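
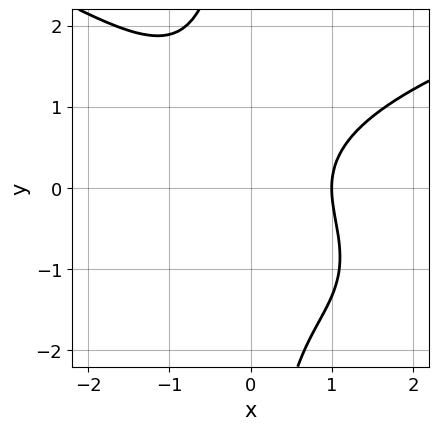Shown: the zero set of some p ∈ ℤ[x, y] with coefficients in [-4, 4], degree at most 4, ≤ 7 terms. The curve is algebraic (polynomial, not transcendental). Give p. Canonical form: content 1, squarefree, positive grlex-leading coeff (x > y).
First, the degree is 4 — the shape is more complex than any degree-3 curve.
Then, against the integer gridlines: it misses every integer gridline on the y-axis; it meets the x-axis at x = 1 (among the integer gridlines).
Finally, together with the visible shape, these determine p as stated.

x^2*y^2 + 3*x*y^3 - 3*x^3 + 3*y^2 + 3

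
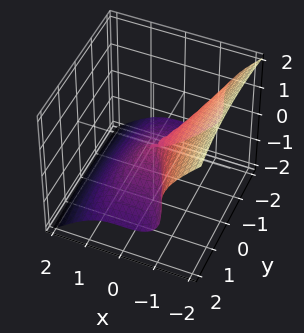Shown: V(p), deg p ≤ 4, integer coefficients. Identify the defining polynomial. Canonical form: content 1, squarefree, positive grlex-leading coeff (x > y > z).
First, deg p = 3.
Then, from the axis intercepts and sections: it crosses the z-axis at the gridline z = 0; one x-axis crossing is at x = 0; it crosses the y-axis at the gridline y = 0.
Finally, matching integer coefficients to the picture gives p.

3*x^3 + 3*z^3 + y^2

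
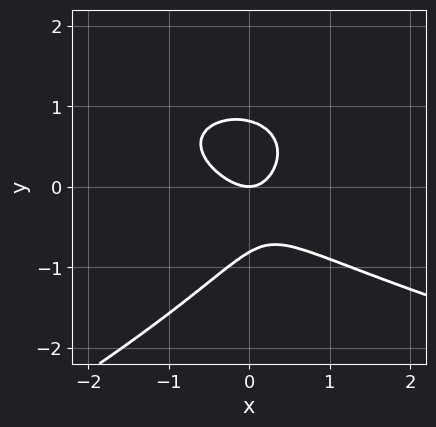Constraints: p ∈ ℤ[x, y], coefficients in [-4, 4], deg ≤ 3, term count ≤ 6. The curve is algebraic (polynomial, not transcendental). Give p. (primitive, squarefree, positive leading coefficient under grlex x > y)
x*y^2 - 3*y^3 - 3*x^2 - 2*x*y + 2*y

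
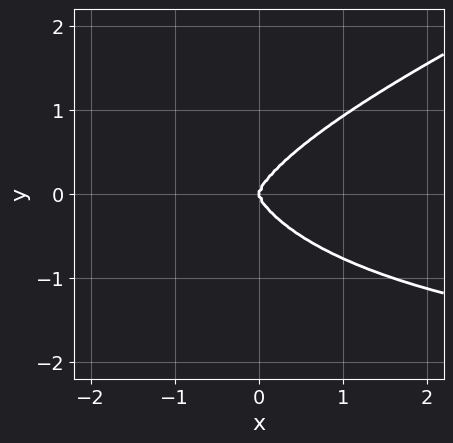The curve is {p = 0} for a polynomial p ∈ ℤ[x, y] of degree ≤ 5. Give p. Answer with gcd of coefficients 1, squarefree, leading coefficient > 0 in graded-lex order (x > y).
x^3*y - 2*x^2*y^2 - 3*y^4 + 3*x^3

First, the degree is 4 — the shape is more complex than any degree-3 curve.
Then, reading off the gridlines: it meets the x-axis at x = 0 (among the integer gridlines); it meets the y-axis at y = 0 (among the integer gridlines).
Finally, fitting integer coefficients to these (and the overall shape) gives p.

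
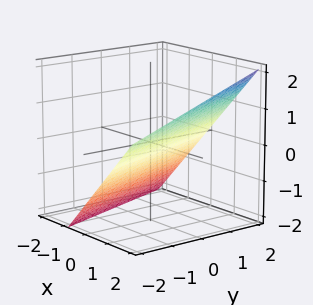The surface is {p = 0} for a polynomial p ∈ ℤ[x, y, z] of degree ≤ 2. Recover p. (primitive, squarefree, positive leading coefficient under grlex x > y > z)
1. The degree is 1 — every cross-section is a straight line — this is a plane.
2. Against the integer gridlines: it crosses the y-axis at the gridline y = 2.
3. The integer polynomial consistent with all of this is the stated p.

3*x + y - 3*z - 2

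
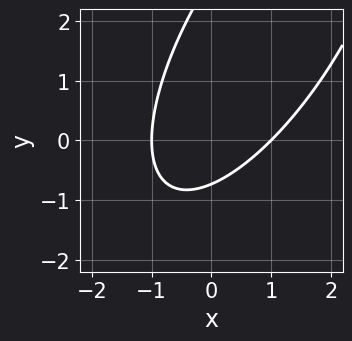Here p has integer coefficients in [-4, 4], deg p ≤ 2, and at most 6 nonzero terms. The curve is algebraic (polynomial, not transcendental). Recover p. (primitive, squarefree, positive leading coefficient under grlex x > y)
2*x^2 - 2*x*y + y^2 - 2*y - 2

1. deg p = 2. No degree-1 curve has this shape.
2. Reading off the gridlines: among the integer gridlines, it crosses the x-axis at x ∈ {-1, 1}.
3. Assembling these constraints gives the stated polynomial.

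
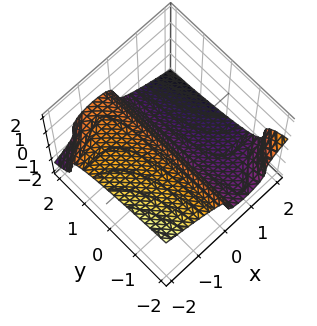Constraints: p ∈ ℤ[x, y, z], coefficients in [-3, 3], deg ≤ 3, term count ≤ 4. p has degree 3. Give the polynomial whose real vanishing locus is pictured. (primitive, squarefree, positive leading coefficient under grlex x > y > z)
First, deg p = 3. No degree-2 surface has this shape.
Then, from the axis intercepts and sections: one z-axis crossing is at z = 0; it meets the x-axis at x = 0 (among the integer gridlines).
Finally, the integer polynomial consistent with all of this is the stated p. Check: (0, 2, 0) on the y-axis lies on the surface, and p(0, 2, 0) = 0. ✓

x^2*y + 3*z^3 + 3*x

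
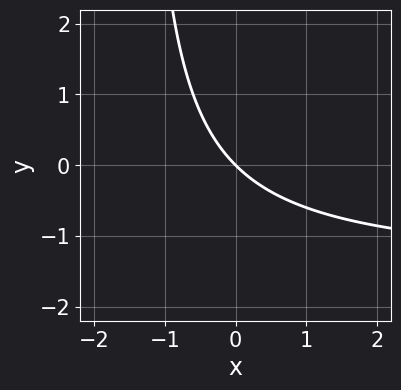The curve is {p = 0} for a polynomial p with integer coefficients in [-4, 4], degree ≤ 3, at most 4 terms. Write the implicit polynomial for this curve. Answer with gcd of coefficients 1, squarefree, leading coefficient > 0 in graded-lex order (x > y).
2*x*y + 3*x + 3*y

First, the degree is 2 — no degree-1 curve has this shape.
Next, from the axis intercepts and sections: it meets the x-axis at x = 0 (among the integer gridlines); it meets the y-axis at y = 0 (among the integer gridlines).
Finally, these observations pin down the coefficients.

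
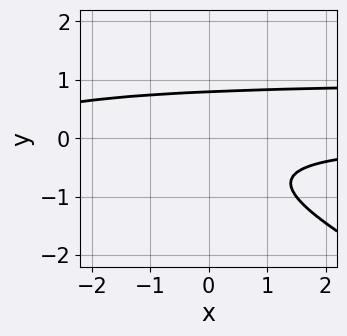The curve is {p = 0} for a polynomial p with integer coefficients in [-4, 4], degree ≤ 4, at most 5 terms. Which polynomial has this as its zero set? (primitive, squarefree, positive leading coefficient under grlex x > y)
Degree: the shape is more complex than any degree-2 curve, so deg p = 3.
Checking where it meets the axes: no x-intercept at any integer in the box.
Together with the visible shape, these determine p as stated.

x*y^2 + 2*y^3 - x*y - 1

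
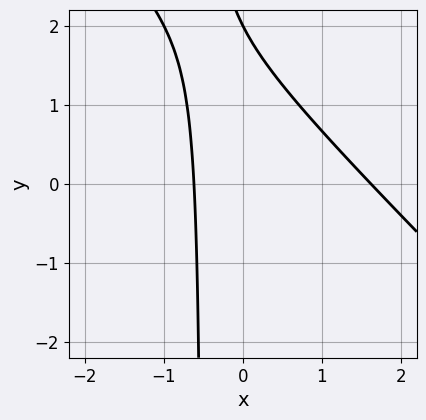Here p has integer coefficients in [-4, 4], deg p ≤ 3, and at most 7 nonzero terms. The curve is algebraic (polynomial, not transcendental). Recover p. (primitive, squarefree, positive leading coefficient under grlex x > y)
2*x^2 + 2*x*y - 2*x + y - 2

1. deg p = 2. A generic line meets the curve in up to 2 points.
2. Against the integer gridlines: it crosses the y-axis at the gridline y = 2.
3. Matching integer coefficients to the picture gives p.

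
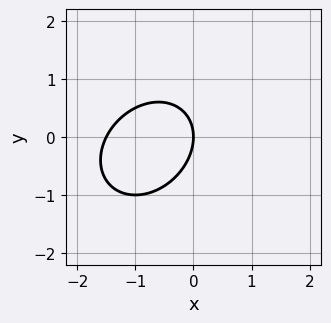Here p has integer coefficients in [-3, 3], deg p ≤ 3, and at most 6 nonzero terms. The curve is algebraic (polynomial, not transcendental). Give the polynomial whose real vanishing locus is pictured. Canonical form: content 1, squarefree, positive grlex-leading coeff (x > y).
2*x^2 - x*y + 2*y^2 + 3*x

(a) The degree is 2 — no degree-1 curve has this shape.
(b) Reading off the gridlines: one x-axis crossing is at x = 0; it meets the y-axis at y = 0 (among the integer gridlines).
(c) Solving for integer coefficients yields p as stated.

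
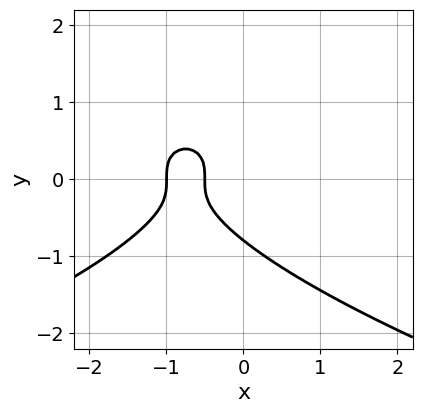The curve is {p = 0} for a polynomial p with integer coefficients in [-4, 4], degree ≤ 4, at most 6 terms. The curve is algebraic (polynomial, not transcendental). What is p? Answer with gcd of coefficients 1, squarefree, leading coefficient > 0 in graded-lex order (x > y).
2*y^3 + 2*x^2 + 3*x + 1

1. Degree: a generic line meets the curve in up to 3 points, so deg p = 3.
2. From the axis intercepts and sections: one x-axis crossing is at x = -1.
3. Matching integer coefficients to the picture gives p.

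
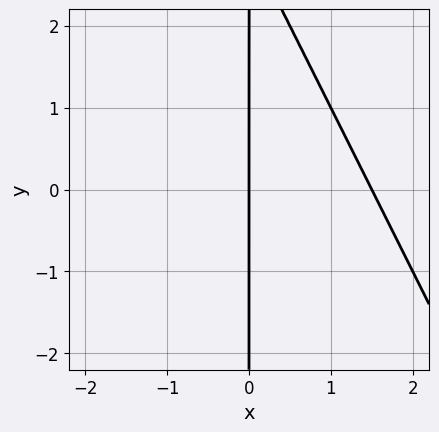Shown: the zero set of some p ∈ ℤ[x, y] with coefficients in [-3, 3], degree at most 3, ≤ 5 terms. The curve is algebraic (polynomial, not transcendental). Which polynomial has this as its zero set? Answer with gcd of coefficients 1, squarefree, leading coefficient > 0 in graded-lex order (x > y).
deg p = 2. No degree-1 curve has this shape.
Against the integer gridlines: the visible y-axis segment lies entirely on the curve; it meets the x-axis at x = 0 (among the integer gridlines).
These observations pin down the coefficients.

2*x^2 + x*y - 3*x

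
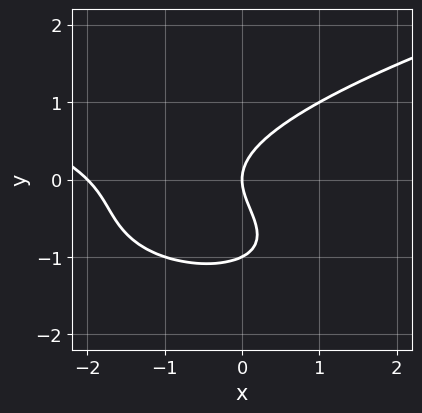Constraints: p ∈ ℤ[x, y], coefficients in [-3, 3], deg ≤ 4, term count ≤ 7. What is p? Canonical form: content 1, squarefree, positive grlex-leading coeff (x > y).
2*y^3 - x^2 - x*y + 2*y^2 - 2*x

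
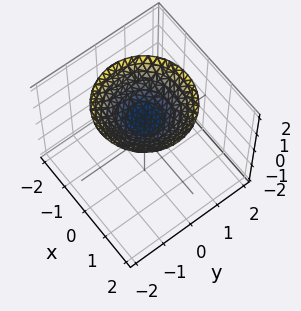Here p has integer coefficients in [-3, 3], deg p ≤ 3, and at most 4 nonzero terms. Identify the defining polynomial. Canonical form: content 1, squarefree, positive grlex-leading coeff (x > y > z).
deg p = 2. The shape is more complex than any degree-1 surface.
By symmetry, the surface is invariant under rotation about z: p = q(x² + y², z).
Against the integer gridlines: one z-axis crossing is at z = 1; a circular section at z = 2 has radius between 1 and 2; the surface avoids every integer y-axis point in the box; no x-intercept at any integer in the box.
The integer polynomial consistent with all of this is the stated p.

x^2 + y^2 - 2*z + 2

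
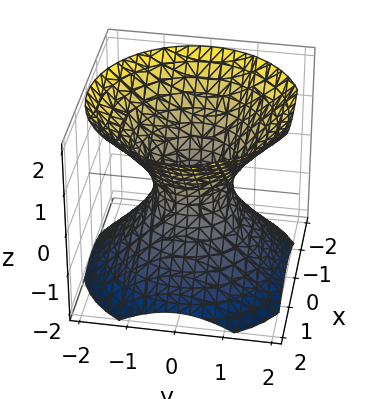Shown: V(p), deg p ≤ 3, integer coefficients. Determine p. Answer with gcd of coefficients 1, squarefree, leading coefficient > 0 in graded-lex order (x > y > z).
3*x^2 + 3*y^2 - 3*z^2 - 2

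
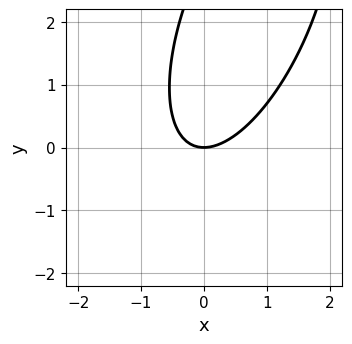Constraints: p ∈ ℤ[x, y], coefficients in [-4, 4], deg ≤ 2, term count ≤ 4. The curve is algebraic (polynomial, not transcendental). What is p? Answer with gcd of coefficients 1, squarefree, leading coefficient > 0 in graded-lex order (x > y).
deg p = 2. The shape is more complex than any degree-1 curve.
From the visible intercepts: it meets the x-axis at x = 0 (among the integer gridlines); it crosses the y-axis at the gridline y = 0.
Matching integer coefficients to the picture gives p.

3*x^2 - 2*x*y + y^2 - 3*y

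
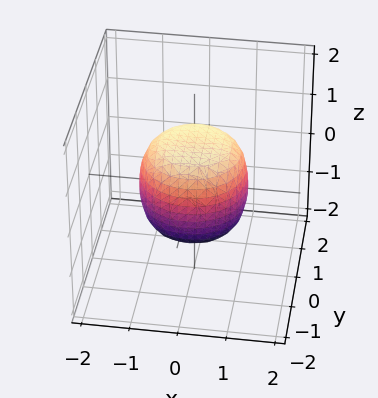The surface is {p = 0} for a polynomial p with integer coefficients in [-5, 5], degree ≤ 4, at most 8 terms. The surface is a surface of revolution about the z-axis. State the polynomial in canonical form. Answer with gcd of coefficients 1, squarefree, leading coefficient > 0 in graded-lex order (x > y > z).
2*x^4 + 4*x^2*y^2 + 2*y^4 - x^2 - y^2 + 2*z^2 - 2

(a) The degree is 4 — no degree-3 surface has this shape.
(b) Symmetries: rotational symmetry about the z-axis ⇒ p depends on x, y only through x² + y².
(c) Observable constraints: a circular section at z = 0 has radius between 1 and 2; the z-axis gridline crossings are at z ∈ {-1, 1}.
(d) The integer polynomial consistent with all of this is the stated p.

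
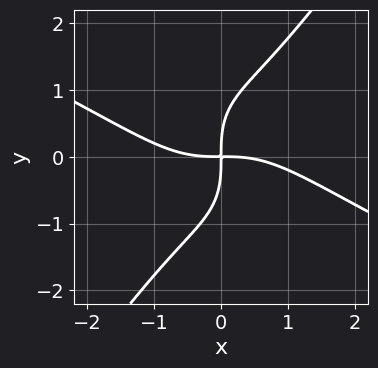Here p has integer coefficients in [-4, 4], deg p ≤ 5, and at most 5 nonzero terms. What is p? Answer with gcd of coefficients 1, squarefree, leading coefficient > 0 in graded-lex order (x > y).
(a) deg p = 4. A generic line meets the curve in up to 4 points.
(b) From the visible intercepts: it meets the y-axis at y = 0 (among the integer gridlines); one x-axis crossing is at x = 0.
(c) These observations pin down the coefficients.

x^4 + 2*x^3*y - y^4 + 3*x*y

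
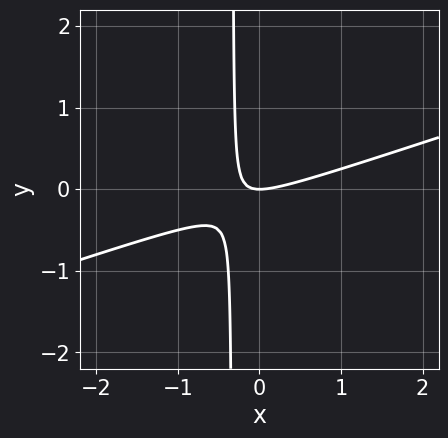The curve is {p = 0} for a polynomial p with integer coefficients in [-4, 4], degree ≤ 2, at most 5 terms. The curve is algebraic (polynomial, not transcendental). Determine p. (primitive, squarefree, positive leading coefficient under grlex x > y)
x^2 - 3*x*y - y

First, deg p = 2.
Then, from the visible intercepts: one x-axis crossing is at x = 0; one y-axis crossing is at y = 0.
Finally, fitting integer coefficients to these (and the overall shape) gives p.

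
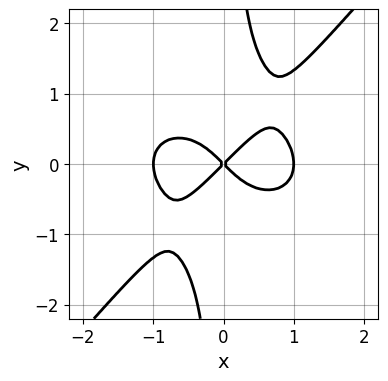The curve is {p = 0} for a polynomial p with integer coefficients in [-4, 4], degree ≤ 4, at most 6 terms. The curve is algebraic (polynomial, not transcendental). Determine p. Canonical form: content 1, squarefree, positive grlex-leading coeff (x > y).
1. deg p = 4. No degree-3 curve has this shape.
2. Observable constraints: the x-axis gridline crossings are at x ∈ {-1, 0, 1}; one y-axis crossing is at y = 0.
3. Fitting integer coefficients to these (and the overall shape) gives p.

2*x^4 + 2*x^2*y^2 - 3*x*y^3 - 2*x^2 + 2*y^2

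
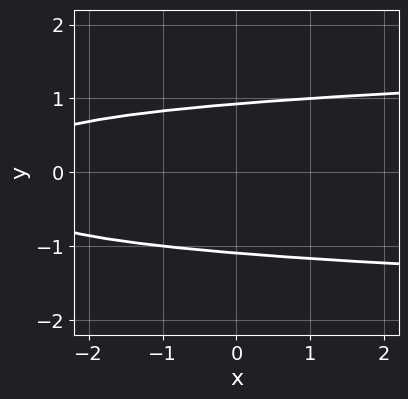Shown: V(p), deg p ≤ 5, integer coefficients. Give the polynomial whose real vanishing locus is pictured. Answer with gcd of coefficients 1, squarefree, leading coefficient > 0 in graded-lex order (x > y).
3*y^4 + y^3 - x - 3

First, the degree is 4 — the shape is more complex than any degree-3 curve.
Next, checking where it meets the axes: it misses every integer gridline on the x-axis.
Finally, matching integer coefficients to the picture gives p.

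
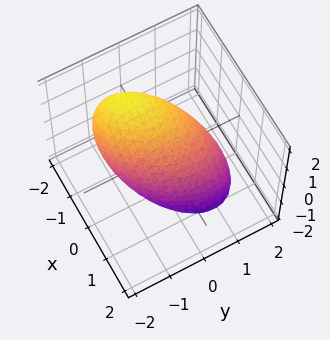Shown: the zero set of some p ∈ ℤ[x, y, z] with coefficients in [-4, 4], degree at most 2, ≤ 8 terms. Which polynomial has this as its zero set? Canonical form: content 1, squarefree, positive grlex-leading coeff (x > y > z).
1. Degree: no degree-1 surface has this shape, so deg p = 2.
2. Checking where it meets the axes: the x-axis gridline crossings are at x ∈ {-1, 1}.
3. Assembling these constraints gives the stated polynomial.

3*x^2 - 2*x*y + 3*x*z + 2*y^2 + 2*z^2 - 3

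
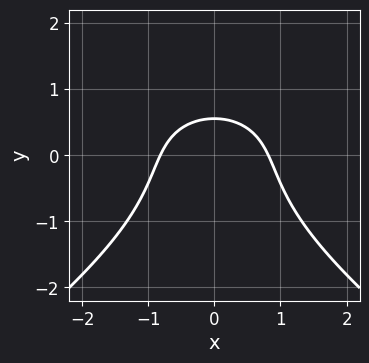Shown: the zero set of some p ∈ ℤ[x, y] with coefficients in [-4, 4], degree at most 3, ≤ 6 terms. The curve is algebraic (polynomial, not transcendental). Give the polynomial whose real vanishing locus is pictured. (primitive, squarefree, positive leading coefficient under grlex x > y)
x^2*y - 2*y^3 - 3*x^2 - 3*y + 2

(a) deg p = 3. No degree-2 curve has this shape.
(b) Symmetries: the x ↦ −x reflection is a symmetry, so x appears only in even powers.
(c) Assembling these constraints gives the stated polynomial.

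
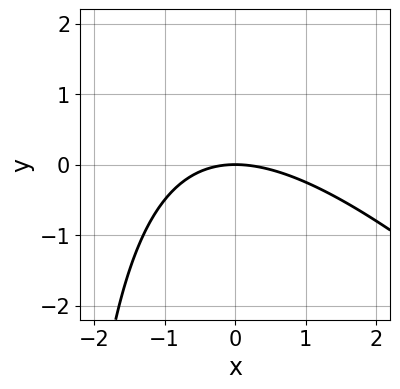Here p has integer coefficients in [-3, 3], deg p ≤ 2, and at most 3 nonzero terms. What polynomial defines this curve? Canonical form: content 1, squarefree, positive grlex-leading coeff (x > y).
(a) Degree: no degree-1 curve has this shape, so deg p = 2.
(b) Against the integer gridlines: it meets the x-axis at x = 0 (among the integer gridlines); it meets the y-axis at y = 0 (among the integer gridlines).
(c) Together with the visible shape, these determine p as stated.

x^2 + x*y + 3*y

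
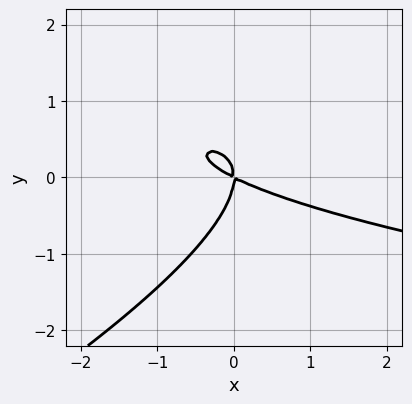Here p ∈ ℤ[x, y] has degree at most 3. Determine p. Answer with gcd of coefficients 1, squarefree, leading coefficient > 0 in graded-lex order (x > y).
The degree is 3 — a generic line meets the curve in up to 3 points.
From the visible intercepts: it crosses the x-axis at the gridline x = 0; it crosses the y-axis at the gridline y = 0.
Together with the visible shape, these determine p as stated.

x*y^2 - 2*y^3 - x^2 - 2*x*y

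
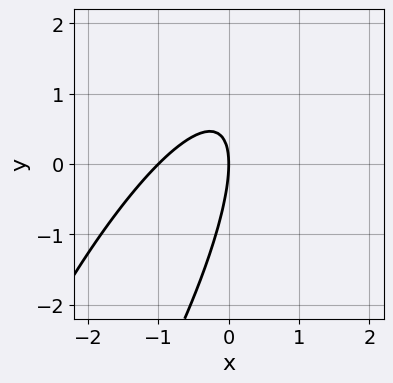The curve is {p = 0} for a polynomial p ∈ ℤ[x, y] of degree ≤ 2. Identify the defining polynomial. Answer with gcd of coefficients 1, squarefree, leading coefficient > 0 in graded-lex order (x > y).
3*x^2 - 3*x*y + y^2 + 3*x

1. deg p = 2. No degree-1 curve has this shape.
2. Checking where it meets the axes: the x-axis gridline crossings are at x ∈ {-1, 0}; it meets the y-axis at y = 0 (among the integer gridlines).
3. Together with the visible shape, these determine p as stated.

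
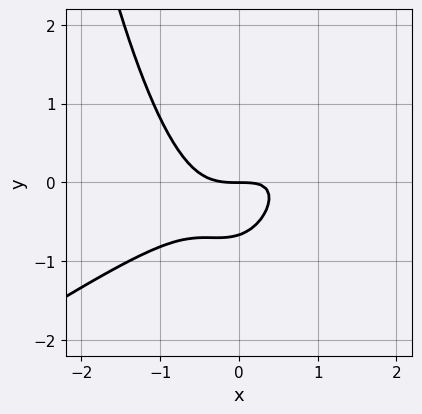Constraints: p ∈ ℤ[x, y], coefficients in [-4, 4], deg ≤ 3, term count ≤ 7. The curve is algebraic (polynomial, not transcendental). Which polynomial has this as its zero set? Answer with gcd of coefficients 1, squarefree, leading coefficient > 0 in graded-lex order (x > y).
2*x^3 - 3*x^2*y - x*y + 3*y^2 + 2*y

The degree is 3 — no degree-2 curve has this shape.
Reading off the gridlines: it crosses the y-axis at the gridline y = 0; one x-axis crossing is at x = 0.
These observations pin down the coefficients.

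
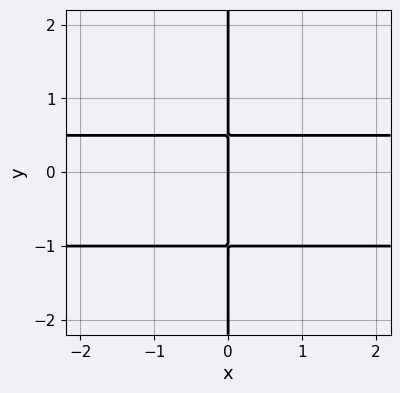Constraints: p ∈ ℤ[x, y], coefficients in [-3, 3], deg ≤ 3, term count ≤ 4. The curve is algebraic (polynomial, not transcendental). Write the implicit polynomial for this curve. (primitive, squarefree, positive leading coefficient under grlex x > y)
2*x*y^2 + x*y - x

1. deg p = 3. A generic line meets the curve in up to 3 points.
2. From the axis intercepts and sections: one x-axis crossing is at x = 0; every point of the y-axis in the box is on the curve.
3. Matching integer coefficients to the picture gives p.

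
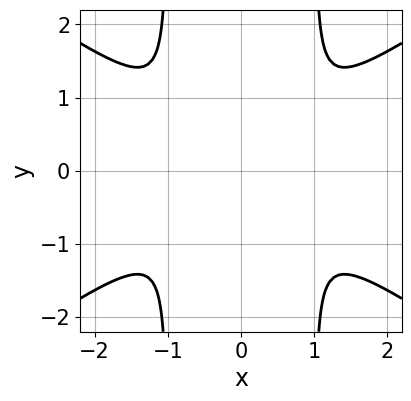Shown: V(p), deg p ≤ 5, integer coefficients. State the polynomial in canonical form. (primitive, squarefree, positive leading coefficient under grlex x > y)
x^4 - 2*x^2*y^2 + 2*y^2

First, the degree is 4 — no degree-3 curve has this shape.
Then, symmetries: it's symmetric under x → −x, forcing even powers of x; mirror symmetry y ↦ −y ⇒ only even powers of y.
Finally, fitting integer coefficients to these (and the overall shape) gives p.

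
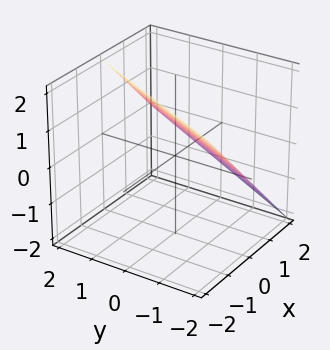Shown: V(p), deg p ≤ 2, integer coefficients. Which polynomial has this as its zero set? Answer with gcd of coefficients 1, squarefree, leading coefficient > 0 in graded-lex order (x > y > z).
The degree is 1 — every cross-section is a straight line — this is a plane.
From the visible intercepts: it crosses the y-axis at the gridline y = -2; one z-axis crossing is at z = 1; it meets the x-axis at x = 1 (among the integer gridlines).
Assembling these constraints gives the stated polynomial.

2*x - y + 2*z - 2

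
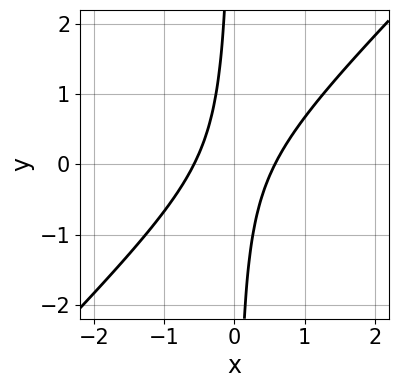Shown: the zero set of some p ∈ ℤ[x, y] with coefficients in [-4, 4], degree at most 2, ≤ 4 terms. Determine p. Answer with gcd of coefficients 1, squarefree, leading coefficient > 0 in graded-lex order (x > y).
3*x^2 - 3*x*y - 1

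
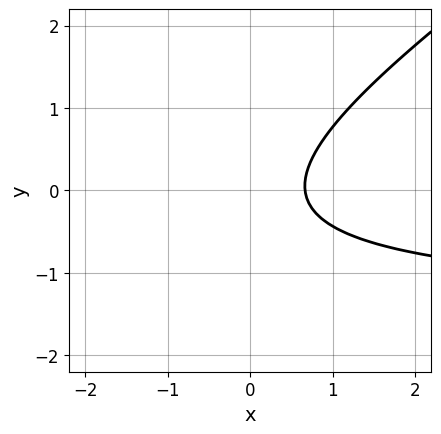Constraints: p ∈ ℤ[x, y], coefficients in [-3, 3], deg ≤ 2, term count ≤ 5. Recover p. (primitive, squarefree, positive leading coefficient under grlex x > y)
2*x*y - 3*y^2 + 3*x - y - 2

deg p = 2. The shape is more complex than any degree-1 curve.
Observable constraints: it misses every integer gridline on the y-axis.
Solving for integer coefficients yields p as stated.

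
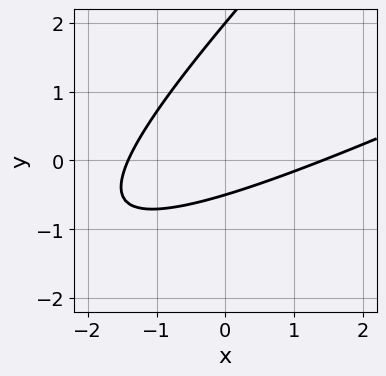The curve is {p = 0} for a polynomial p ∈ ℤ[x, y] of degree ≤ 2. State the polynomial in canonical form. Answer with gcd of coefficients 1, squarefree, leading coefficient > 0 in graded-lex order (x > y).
x^2 - 3*x*y + 2*y^2 - 3*y - 2

First, degree: no degree-1 curve has this shape, so deg p = 2.
Then, against the integer gridlines: it meets the y-axis at y = 2 (among the integer gridlines).
Finally, matching integer coefficients to the picture gives p.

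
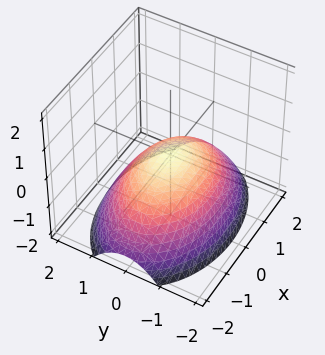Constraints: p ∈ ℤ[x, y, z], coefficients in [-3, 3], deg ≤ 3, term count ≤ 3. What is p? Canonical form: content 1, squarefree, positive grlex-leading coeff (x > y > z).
x^2 + 2*y^2 + 3*z

deg p = 2. A single bowl opening along one axis; a quadric.
Symmetries: mirror symmetry y ↦ −y ⇒ only even powers of y; mirror symmetry x ↦ −x ⇒ only even powers of x.
From the visible intercepts: one x-axis crossing is at x = 0; it crosses the z-axis at the gridline z = 0; it crosses the y-axis at the gridline y = 0.
Together with the visible shape, these determine p as stated.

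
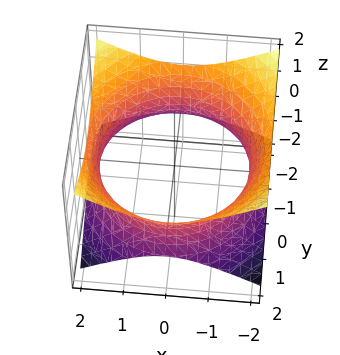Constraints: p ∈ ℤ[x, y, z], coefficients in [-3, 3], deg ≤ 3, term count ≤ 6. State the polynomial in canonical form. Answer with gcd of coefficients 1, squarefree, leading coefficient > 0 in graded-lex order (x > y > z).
x^2 + y^2 - 2*z^2 - 3

First, deg p = 2. An hourglass — one-sheet hyperboloid; a quadric.
Next, by symmetry, every cross-section ⟂ z is a circle, so x, y appear only via x² + y²; it's symmetric under z → −z, forcing even powers of z.
Next, observable constraints: a circular section at z = 0 has radius between 1 and 2; the surface avoids every integer z-axis point in the box.
Finally, solving for integer coefficients yields p as stated.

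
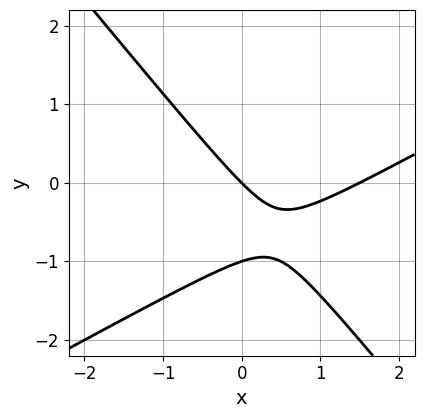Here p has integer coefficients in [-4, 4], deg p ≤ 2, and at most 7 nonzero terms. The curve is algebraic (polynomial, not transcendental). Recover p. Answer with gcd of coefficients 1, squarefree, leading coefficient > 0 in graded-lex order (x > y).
2*x^2 - 2*x*y - 3*y^2 - 3*x - 3*y

deg p = 2. A generic line meets the curve in up to 2 points.
Checking where it meets the axes: the y-axis gridline crossings are at y ∈ {-1, 0}; it meets the x-axis at x = 0 (among the integer gridlines).
Together with the visible shape, these determine p as stated.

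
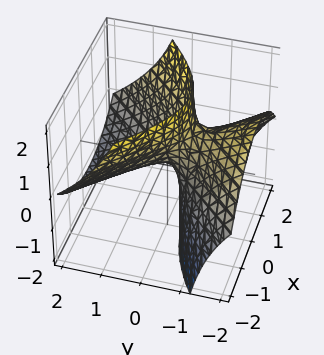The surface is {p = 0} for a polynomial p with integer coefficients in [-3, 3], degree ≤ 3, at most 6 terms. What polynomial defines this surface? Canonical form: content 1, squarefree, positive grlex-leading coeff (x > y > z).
First, deg p = 2.
Next, against the integer gridlines: one y-axis crossing is at y = 0; it meets the z-axis at z = 0 (among the integer gridlines); it meets the x-axis at x = 0 (among the integer gridlines).
Finally, putting this together gives p.

x^2 - y^2 - 2*y*z - z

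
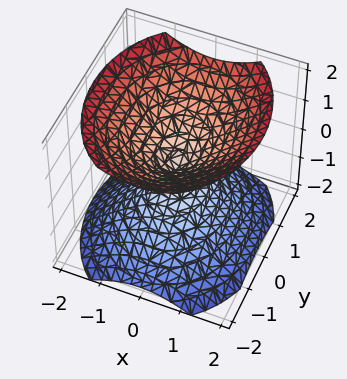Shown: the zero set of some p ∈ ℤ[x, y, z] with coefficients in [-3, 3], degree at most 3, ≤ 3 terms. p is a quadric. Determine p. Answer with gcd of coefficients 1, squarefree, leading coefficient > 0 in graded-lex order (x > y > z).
3*x^2 + 2*y^2 - 3*z^2

1. There are 2 components. They look like related sheets of one shape, so recover p as a whole.
2. deg p = 2. Two nappes meeting at a single point; a quadric.
3. Symmetries: it's symmetric under y → −y, forcing even powers of y; it's symmetric under x → −x, forcing even powers of x; it's symmetric under z → −z, forcing even powers of z.
4. Against the integer gridlines: it crosses the x-axis at the gridline x = 0; one z-axis crossing is at z = 0; it crosses the y-axis at the gridline y = 0.
5. Solving for integer coefficients yields p as stated.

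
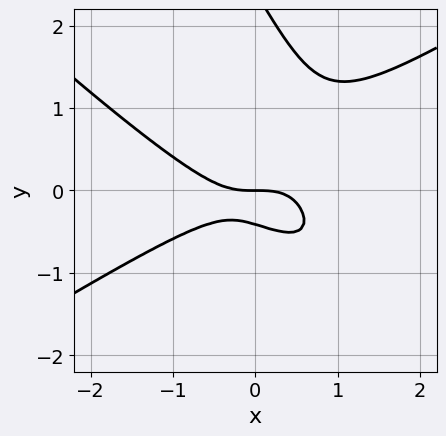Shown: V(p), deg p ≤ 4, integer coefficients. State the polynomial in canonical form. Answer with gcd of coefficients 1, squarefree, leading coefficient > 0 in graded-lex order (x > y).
x^3 - 2*x*y^2 - y^3 + 2*y^2 + y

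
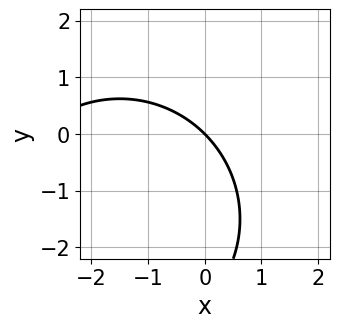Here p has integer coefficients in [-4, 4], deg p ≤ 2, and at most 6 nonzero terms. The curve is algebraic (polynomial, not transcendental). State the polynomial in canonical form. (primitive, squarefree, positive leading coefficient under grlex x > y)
First, the degree is 2 — no degree-1 curve has this shape.
Next, from the visible intercepts: one x-axis crossing is at x = 0; one y-axis crossing is at y = 0.
Finally, assembling these constraints gives the stated polynomial.

x^2 + y^2 + 3*x + 3*y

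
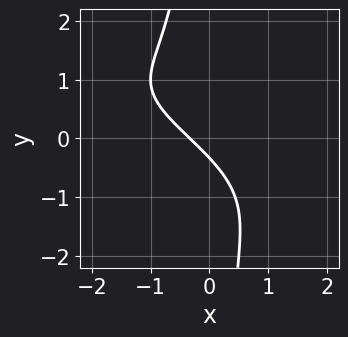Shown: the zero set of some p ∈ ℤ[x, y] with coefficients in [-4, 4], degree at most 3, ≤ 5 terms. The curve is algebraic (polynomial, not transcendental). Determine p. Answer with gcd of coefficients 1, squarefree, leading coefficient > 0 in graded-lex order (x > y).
x^2*y + 2*x*y^2 + 3*x + 3*y + 1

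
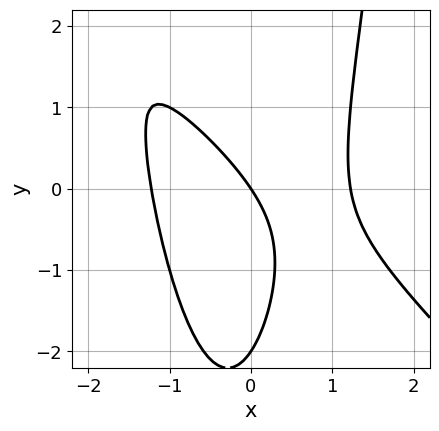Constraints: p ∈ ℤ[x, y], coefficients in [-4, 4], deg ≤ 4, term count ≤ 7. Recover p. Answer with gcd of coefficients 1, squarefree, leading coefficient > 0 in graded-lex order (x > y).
(a) The degree is 3 — the shape is more complex than any degree-2 curve.
(b) Checking where it meets the axes: the y-axis gridline crossings are at y ∈ {-2, 0}; it meets the x-axis at x = 0 (among the integer gridlines).
(c) Putting this together gives p.

2*x^3 + 2*x^2*y - y^2 - 3*x - 2*y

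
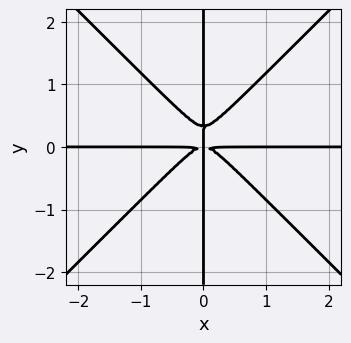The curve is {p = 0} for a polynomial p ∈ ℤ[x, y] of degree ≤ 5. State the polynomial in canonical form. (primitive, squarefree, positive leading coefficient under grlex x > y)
Degree: no degree-3 curve has this shape, so deg p = 4.
Observable constraints: every point of the x-axis in the box is on the curve; the visible y-axis segment lies entirely on the curve.
Matching integer coefficients to the picture gives p.

3*x^3*y - 3*x*y^3 + x*y^2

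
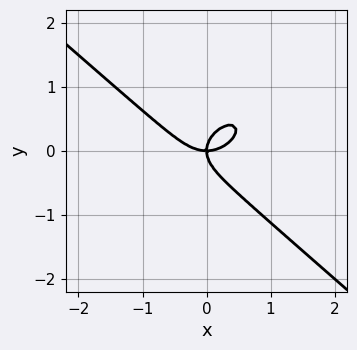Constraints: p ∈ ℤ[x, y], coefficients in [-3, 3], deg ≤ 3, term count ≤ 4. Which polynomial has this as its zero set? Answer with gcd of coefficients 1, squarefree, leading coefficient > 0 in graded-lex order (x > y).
1. deg p = 3. The shape is more complex than any degree-2 curve.
2. Against the integer gridlines: one x-axis crossing is at x = 0; one y-axis crossing is at y = 0.
3. Solving for integer coefficients yields p as stated.

2*x^3 + 3*y^3 - 2*x*y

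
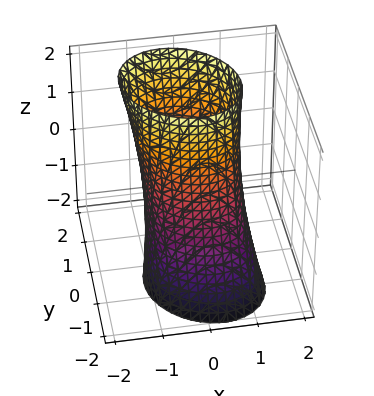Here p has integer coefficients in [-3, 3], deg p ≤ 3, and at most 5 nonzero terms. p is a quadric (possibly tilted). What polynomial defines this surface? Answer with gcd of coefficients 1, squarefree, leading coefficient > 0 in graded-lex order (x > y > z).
(a) Degree: a generic line meets the surface in up to 2 points, so deg p = 2.
(b) Against the integer gridlines: among the integer gridlines, it crosses the y-axis at y ∈ {-1, 1}; no z-intercept at any integer in the box; among the integer gridlines, it crosses the x-axis at x ∈ {-1, 1}.
(c) Together with the visible shape, these determine p as stated.

3*x^2 + x*y + 3*y^2 - 2*y*z - 3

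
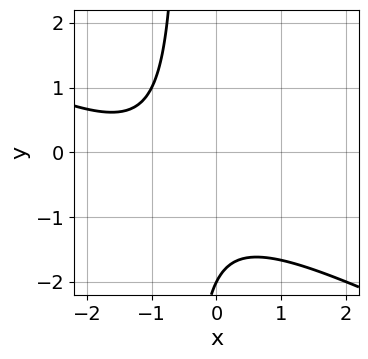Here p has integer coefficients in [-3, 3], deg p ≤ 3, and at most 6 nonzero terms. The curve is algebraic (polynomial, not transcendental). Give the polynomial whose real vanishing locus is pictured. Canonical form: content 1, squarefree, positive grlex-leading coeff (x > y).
First, the degree is 2 — the shape is more complex than any degree-1 curve.
Next, against the integer gridlines: it misses every integer gridline on the x-axis; it meets the y-axis at y = -2 (among the integer gridlines).
Finally, solving for integer coefficients yields p as stated.

x^2 + 2*x*y + 2*x + y + 2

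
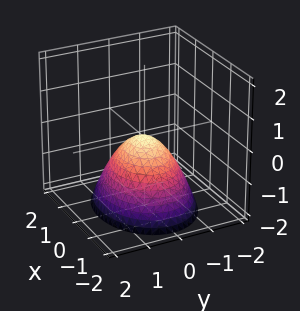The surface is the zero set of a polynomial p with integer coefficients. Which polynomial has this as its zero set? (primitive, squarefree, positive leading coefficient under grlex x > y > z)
2*x^2 + 3*y^2 + 3*z

First, the degree is 2 — a single bowl opening along one axis; a quadric.
Then, symmetries: mirror symmetry x ↦ −x ⇒ only even powers of x; mirror symmetry y ↦ −y ⇒ only even powers of y.
Next, checking where it meets the axes: it crosses the y-axis at the gridline y = 0; one x-axis crossing is at x = 0.
Finally, these observations pin down the coefficients.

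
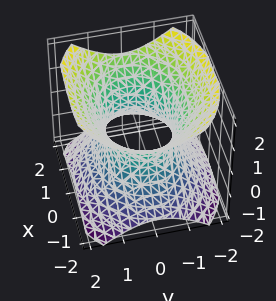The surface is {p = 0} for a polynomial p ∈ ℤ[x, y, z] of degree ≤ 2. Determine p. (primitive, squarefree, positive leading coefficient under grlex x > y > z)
2*x^2 + 3*y^2 - 3*z^2 - 3

1. deg p = 2. An hourglass — one-sheet hyperboloid; a quadric.
2. Symmetries: it's symmetric under x → −x, forcing even powers of x; mirror symmetry y ↦ −y ⇒ only even powers of y; mirror symmetry z ↦ −z ⇒ only even powers of z.
3. Reading off the gridlines: the surface avoids every integer z-axis point in the box; among the integer gridlines, it crosses the y-axis at y ∈ {-1, 1}.
4. Together with the visible shape, these determine p as stated.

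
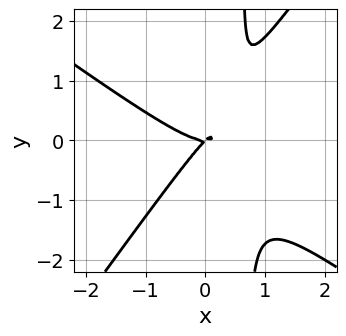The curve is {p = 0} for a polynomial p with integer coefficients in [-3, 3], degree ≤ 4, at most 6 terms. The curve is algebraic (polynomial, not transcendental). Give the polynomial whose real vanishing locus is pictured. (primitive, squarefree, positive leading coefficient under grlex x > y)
1. Degree: no degree-2 curve has this shape, so deg p = 3.
2. Observable constraints: it crosses the y-axis at the gridline y = 0; it meets the x-axis at x = 0 (among the integer gridlines).
3. Putting this together gives p.

3*x^3 + 2*x^2*y - 3*x*y^2 - 2*x*y + 2*y^2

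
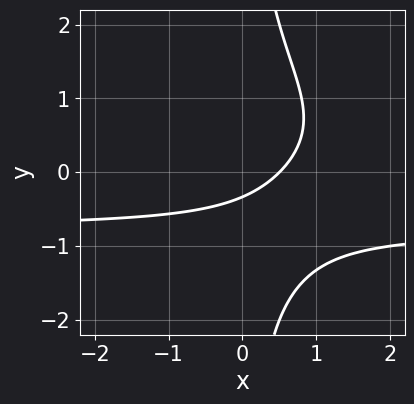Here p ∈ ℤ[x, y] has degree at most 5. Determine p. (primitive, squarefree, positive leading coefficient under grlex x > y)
x*y^3 + 2*x*y + 2*x - 3*y - 1

(a) Degree: the shape is more complex than any degree-3 curve, so deg p = 4.
(b) Matching integer coefficients to the picture gives p.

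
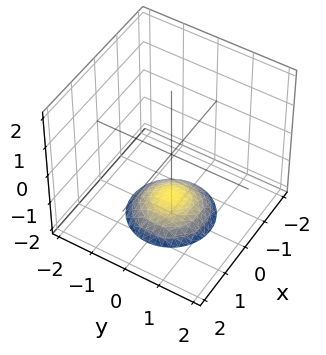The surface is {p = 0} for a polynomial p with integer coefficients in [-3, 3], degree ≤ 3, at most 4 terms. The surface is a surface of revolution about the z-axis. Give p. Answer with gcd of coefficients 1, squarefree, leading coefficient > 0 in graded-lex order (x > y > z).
x^2 + y^2 + 2*z + 3

1. The degree is 2 — a generic line meets the surface in up to 2 points.
2. Symmetries: the surface is invariant under rotation about z: p = q(x² + y², z).
3. Observable constraints: it misses every integer gridline on the y-axis; a circular section at z = -2 has radius exactly 1.
4. The integer polynomial consistent with all of this is the stated p.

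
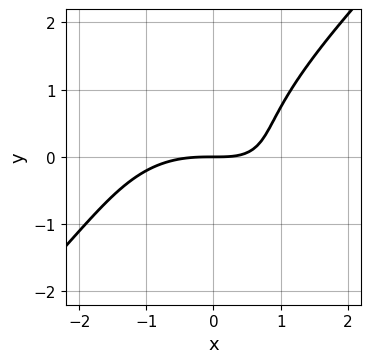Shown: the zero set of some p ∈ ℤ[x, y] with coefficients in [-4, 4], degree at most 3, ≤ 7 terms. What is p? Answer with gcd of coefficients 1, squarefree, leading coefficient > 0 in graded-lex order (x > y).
(a) deg p = 3. A generic line meets the curve in up to 3 points.
(b) Checking where it meets the axes: it meets the y-axis at y = 0 (among the integer gridlines); one x-axis crossing is at x = 0.
(c) Matching integer coefficients to the picture gives p.

x^3 + x*y^2 - 2*y^3 + 2*x*y - 3*y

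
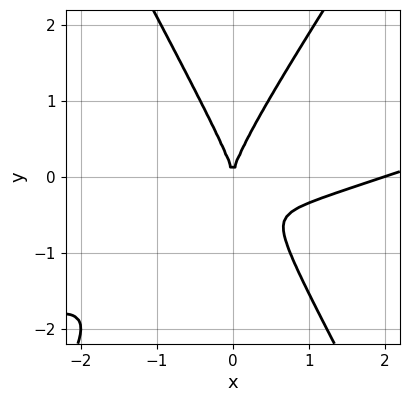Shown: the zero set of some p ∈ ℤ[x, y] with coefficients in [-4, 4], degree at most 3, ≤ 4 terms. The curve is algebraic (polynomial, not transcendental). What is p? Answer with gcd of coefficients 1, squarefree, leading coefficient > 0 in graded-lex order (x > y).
First, degree: the shape is more complex than any degree-2 curve, so deg p = 3.
Then, reading off the gridlines: among the integer gridlines, it crosses the x-axis at x ∈ {0, 2}; it crosses the y-axis at the gridline y = 0.
Finally, solving for integer coefficients yields p as stated.

x^3 - 3*x^2*y + y^3 - 2*x^2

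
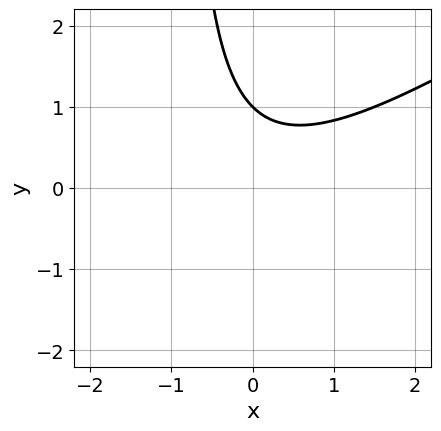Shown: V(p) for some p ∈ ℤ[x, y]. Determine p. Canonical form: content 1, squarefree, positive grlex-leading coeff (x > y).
(a) Degree: a generic line meets the curve in up to 2 points, so deg p = 2.
(b) Checking where it meets the axes: it crosses the y-axis at the gridline y = 1; the curve avoids every integer x-axis point in the box.
(c) Solving for integer coefficients yields p as stated.

2*x^2 - 3*x*y - 3*y + 3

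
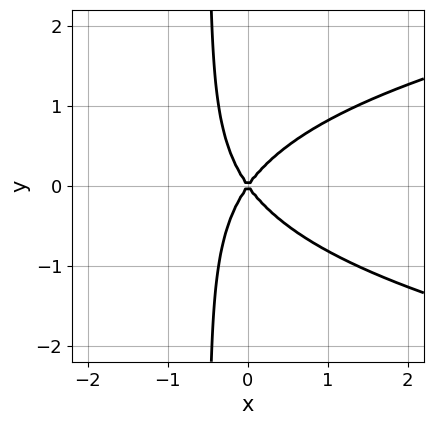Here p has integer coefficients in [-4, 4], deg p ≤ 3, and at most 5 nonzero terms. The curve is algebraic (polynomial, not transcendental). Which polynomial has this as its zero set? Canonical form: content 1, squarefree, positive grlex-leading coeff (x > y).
(a) The degree is 3 — a generic line meets the curve in up to 3 points.
(b) Symmetries: mirror symmetry y ↦ −y ⇒ only even powers of y.
(c) Reading off the gridlines: it meets the x-axis at x = 0 (among the integer gridlines); it meets the y-axis at y = 0 (among the integer gridlines).
(d) Together with the visible shape, these determine p as stated.

2*x*y^2 - 2*x^2 + y^2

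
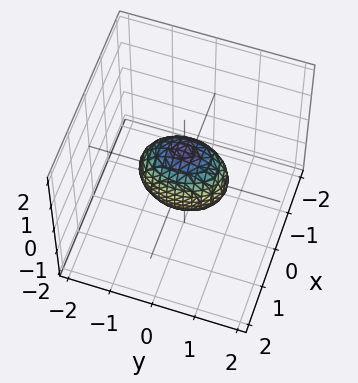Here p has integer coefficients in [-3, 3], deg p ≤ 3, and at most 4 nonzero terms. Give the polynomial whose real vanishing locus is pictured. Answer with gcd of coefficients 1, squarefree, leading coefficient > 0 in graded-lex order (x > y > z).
2*x^2 + y^2 + z^2 - 1

(a) The degree is 2 — a closed, bounded, convex surface; a quadric.
(b) Symmetries: the y ↦ −y reflection is a symmetry, so y appears only in even powers; mirror symmetry z ↦ −z ⇒ only even powers of z; it's symmetric under x → −x, forcing even powers of x.
(c) Reading off the gridlines: among the integer gridlines, it crosses the y-axis at y ∈ {-1, 1}; the z-axis gridline crossings are at z ∈ {-1, 1}.
(d) Assembling these constraints gives the stated polynomial.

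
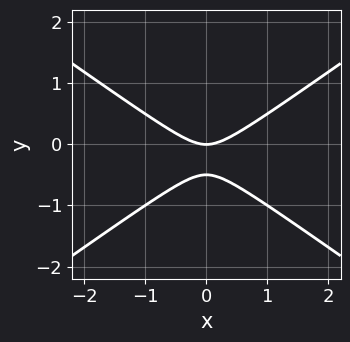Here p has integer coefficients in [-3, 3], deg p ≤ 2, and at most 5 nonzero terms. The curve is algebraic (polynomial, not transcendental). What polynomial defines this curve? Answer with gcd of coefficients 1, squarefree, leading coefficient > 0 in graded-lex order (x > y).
x^2 - 2*y^2 - y

1. The degree is 2 — no degree-1 curve has this shape.
2. Symmetries: the x ↦ −x reflection is a symmetry, so x appears only in even powers.
3. From the visible intercepts: it meets the y-axis at y = 0 (among the integer gridlines); it meets the x-axis at x = 0 (among the integer gridlines).
4. Fitting integer coefficients to these (and the overall shape) gives p.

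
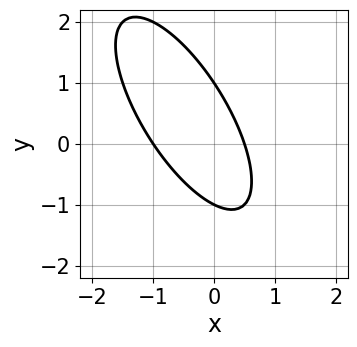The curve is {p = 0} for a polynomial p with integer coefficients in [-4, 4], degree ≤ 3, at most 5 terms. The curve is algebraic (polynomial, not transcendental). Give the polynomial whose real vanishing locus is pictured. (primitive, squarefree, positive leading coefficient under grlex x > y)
2*x^2 + 2*x*y + y^2 + x - 1

The degree is 2 — no degree-1 curve has this shape.
Against the integer gridlines: it crosses the x-axis at the gridline x = -1; among the integer gridlines, it crosses the y-axis at y ∈ {-1, 1}.
Assembling these constraints gives the stated polynomial.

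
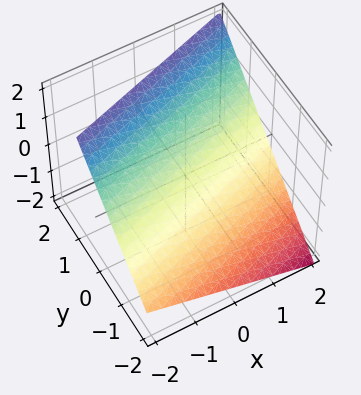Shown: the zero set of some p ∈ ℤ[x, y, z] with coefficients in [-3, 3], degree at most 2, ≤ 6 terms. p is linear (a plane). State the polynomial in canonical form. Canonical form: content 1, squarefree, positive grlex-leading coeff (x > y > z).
First, degree: every cross-section is a straight line — this is a plane, so deg p = 1.
Then, checking where it meets the axes: it meets the x-axis at x = 2 (among the integer gridlines).
Finally, assembling these constraints gives the stated polynomial.

x - 3*y + 3*z - 2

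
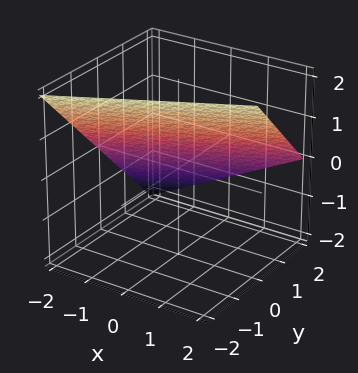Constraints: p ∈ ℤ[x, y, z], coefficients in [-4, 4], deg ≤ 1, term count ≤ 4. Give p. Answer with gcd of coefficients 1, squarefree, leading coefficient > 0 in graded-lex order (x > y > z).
First, degree: the surface is flat (a plane), so deg p = 1.
Next, against the integer gridlines: it crosses the y-axis at the gridline y = 1; it crosses the z-axis at the gridline z = 1; it crosses the x-axis at the gridline x = -2.
Finally, solving for integer coefficients yields p as stated.

x - 2*y - 2*z + 2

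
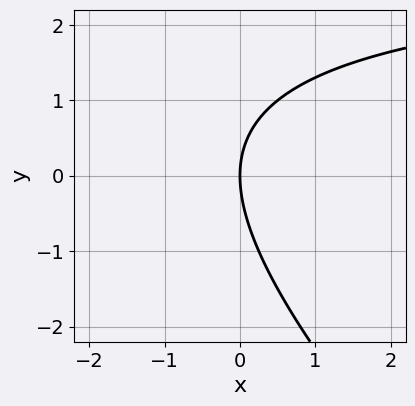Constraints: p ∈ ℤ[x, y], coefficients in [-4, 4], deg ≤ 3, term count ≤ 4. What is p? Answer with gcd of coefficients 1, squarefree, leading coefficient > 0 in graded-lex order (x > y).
x*y + y^2 - 3*x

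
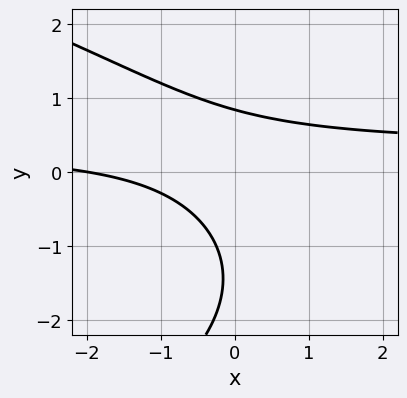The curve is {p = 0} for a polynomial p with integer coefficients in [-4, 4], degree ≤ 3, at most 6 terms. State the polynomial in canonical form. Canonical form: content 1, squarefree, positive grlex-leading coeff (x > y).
y^3 + 3*x*y + 2*y^2 - x - 2

First, the degree is 3 — no degree-2 curve has this shape.
Next, observable constraints: it meets the x-axis at x = -2 (among the integer gridlines).
Finally, putting this together gives p.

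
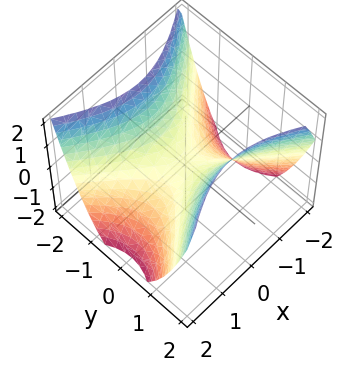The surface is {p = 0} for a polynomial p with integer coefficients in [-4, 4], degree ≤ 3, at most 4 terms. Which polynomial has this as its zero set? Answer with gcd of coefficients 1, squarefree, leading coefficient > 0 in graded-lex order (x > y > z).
2*x^2 - 3*y^2 + 3*z

First, deg p = 2. A saddle surface; a quadric.
Then, symmetries: mirror symmetry y ↦ −y ⇒ only even powers of y; it's symmetric under x → −x, forcing even powers of x.
Next, observable constraints: it crosses the y-axis at the gridline y = 0; it meets the z-axis at z = 0 (among the integer gridlines); it crosses the x-axis at the gridline x = 0.
Finally, solving for integer coefficients yields p as stated.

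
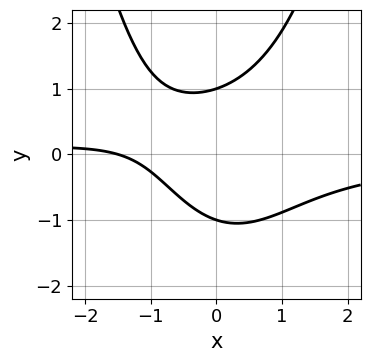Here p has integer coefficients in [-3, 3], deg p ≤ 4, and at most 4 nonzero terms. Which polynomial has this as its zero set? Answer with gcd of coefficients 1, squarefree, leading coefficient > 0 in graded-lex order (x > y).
3*x^2*y - 3*y^2 + 2*x + 3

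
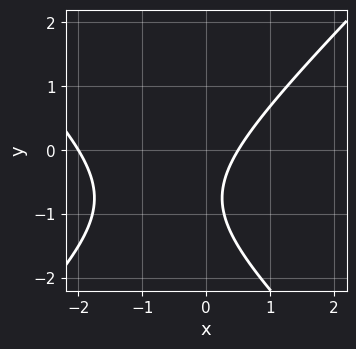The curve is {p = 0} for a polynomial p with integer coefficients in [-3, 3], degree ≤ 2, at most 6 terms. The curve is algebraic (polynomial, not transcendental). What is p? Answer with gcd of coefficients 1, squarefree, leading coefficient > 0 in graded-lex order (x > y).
2*x^2 - 2*y^2 + 3*x - 3*y - 2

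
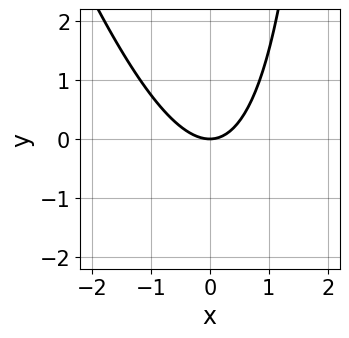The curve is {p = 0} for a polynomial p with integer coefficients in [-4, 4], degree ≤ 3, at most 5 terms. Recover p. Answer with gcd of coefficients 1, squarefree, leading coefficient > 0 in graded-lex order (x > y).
3*x^2 + x*y - 3*y

(a) The degree is 2 — a generic line meets the curve in up to 2 points.
(b) From the axis intercepts and sections: one y-axis crossing is at y = 0; it crosses the x-axis at the gridline x = 0.
(c) Matching integer coefficients to the picture gives p.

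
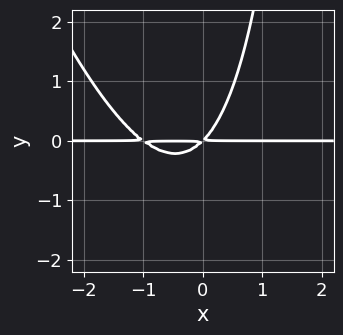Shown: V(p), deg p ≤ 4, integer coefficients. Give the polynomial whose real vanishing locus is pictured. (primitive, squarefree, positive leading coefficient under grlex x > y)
3*x^2*y + x*y^2 + 3*x*y - 3*y^2

First, deg p = 3.
Next, reading off the gridlines: the visible x-axis segment lies entirely on the curve.
Finally, these observations pin down the coefficients.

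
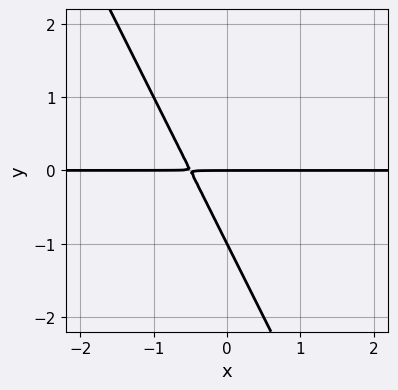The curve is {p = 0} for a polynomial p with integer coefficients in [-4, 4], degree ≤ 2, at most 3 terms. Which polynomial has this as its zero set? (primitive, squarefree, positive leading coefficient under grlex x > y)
2*x*y + y^2 + y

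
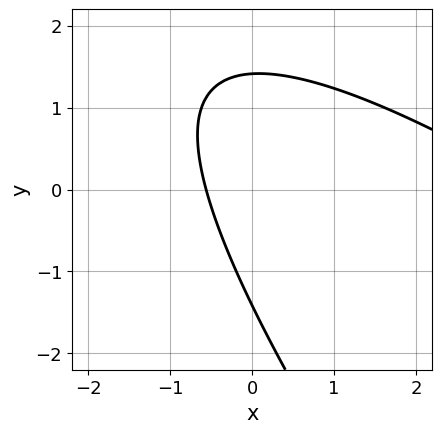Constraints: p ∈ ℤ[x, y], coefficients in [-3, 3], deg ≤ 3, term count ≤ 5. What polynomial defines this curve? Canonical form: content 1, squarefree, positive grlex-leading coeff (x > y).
The degree is 2 — the shape is more complex than any degree-1 curve.
Putting this together gives p.

x^2 + 2*x*y + y^2 - 3*x - 2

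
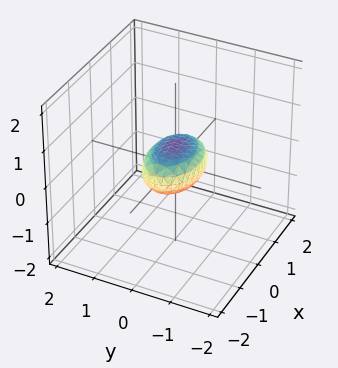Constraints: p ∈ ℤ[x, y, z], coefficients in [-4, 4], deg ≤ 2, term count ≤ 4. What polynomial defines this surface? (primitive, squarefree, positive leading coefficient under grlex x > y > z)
First, degree: a closed, bounded, convex surface; a quadric, so deg p = 2.
Next, symmetries: mirror symmetry z ↦ −z ⇒ only even powers of z; mirror symmetry y ↦ −y ⇒ only even powers of y; it's symmetric under x → −x, forcing even powers of x.
Next, checking where it meets the axes: the x-axis gridline crossings are at x ∈ {-1, 1}.
Finally, the integer polynomial consistent with all of this is the stated p.

x^2 + 2*y^2 + 3*z^2 - 1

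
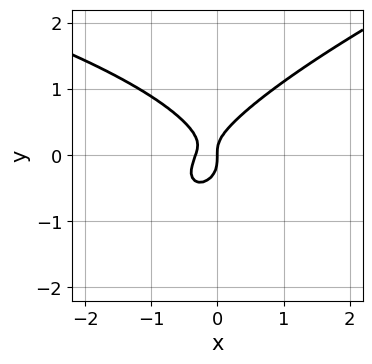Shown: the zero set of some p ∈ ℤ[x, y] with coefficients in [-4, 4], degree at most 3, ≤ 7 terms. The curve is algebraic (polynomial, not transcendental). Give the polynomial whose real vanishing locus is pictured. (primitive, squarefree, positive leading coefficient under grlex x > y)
x*y^2 - 3*y^3 + 3*x^2 - x*y + x

1. Degree: a generic line meets the curve in up to 3 points, so deg p = 3.
2. Checking where it meets the axes: one y-axis crossing is at y = 0; it meets the x-axis at x = 0 (among the integer gridlines).
3. Matching integer coefficients to the picture gives p.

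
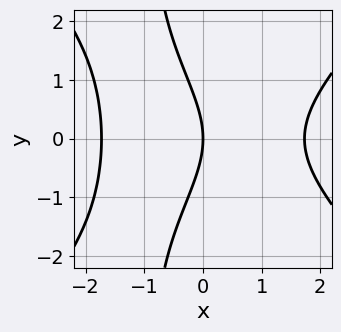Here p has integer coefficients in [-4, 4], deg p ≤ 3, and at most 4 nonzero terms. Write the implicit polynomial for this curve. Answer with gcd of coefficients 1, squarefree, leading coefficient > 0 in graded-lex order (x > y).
The degree is 3 — no degree-2 curve has this shape.
Symmetries: mirror symmetry y ↦ −y ⇒ only even powers of y.
Against the integer gridlines: it meets the y-axis at y = 0 (among the integer gridlines); it crosses the x-axis at the gridline x = 0.
Fitting integer coefficients to these (and the overall shape) gives p.

x^3 - x*y^2 - y^2 - 3*x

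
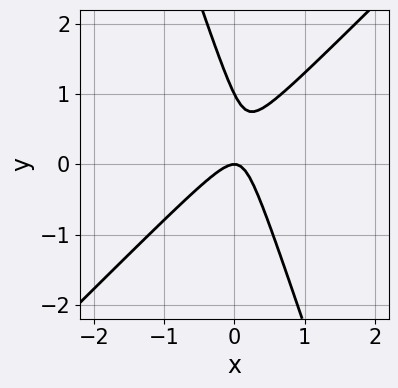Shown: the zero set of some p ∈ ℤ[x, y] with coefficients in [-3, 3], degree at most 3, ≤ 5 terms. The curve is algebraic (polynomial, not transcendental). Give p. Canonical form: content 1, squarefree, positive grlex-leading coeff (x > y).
3*x^2 - 2*x*y - y^2 + y

First, deg p = 2.
Then, from the visible intercepts: it crosses the x-axis at the gridline x = 0; the y-axis gridline crossings are at y ∈ {0, 1}.
Finally, the integer polynomial consistent with all of this is the stated p.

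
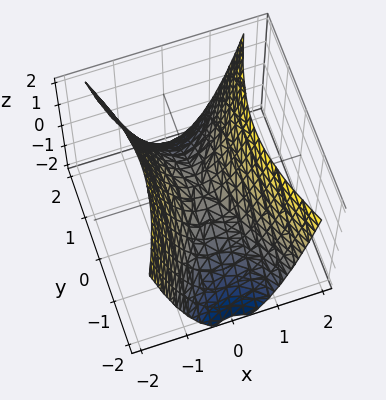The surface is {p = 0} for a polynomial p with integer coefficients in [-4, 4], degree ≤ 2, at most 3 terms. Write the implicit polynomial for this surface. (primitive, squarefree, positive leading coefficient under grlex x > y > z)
Degree: a saddle surface; a quadric, so deg p = 2.
Symmetries: the y ↦ −y reflection is a symmetry, so y appears only in even powers; mirror symmetry x ↦ −x ⇒ only even powers of x.
Reading off the gridlines: it meets the y-axis at y = 0 (among the integer gridlines); one z-axis crossing is at z = 0; one x-axis crossing is at x = 0.
Fitting integer coefficients to these (and the overall shape) gives p.

3*x^2 - y^2 - 2*z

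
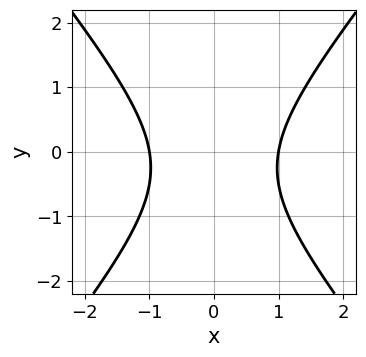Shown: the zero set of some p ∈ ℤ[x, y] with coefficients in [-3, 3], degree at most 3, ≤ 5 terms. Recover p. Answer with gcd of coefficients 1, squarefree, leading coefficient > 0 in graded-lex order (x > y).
1. deg p = 2. No degree-1 curve has this shape.
2. Symmetries: it's symmetric under x → −x, forcing even powers of x.
3. From the visible intercepts: among the integer gridlines, it crosses the x-axis at x ∈ {-1, 1}; it misses every integer gridline on the y-axis.
4. Fitting integer coefficients to these (and the overall shape) gives p.

3*x^2 - 2*y^2 - y - 3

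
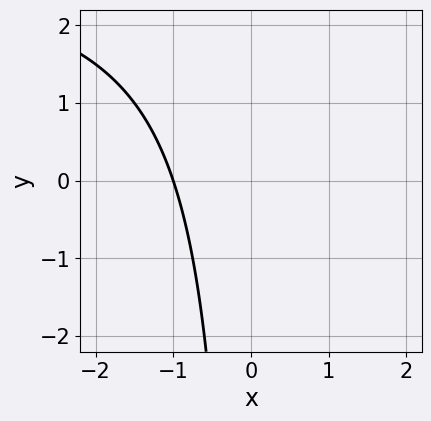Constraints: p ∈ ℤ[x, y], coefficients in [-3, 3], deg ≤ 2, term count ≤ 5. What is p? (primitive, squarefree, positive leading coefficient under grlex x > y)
x*y - 3*x - 3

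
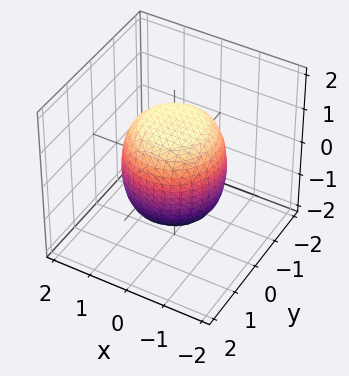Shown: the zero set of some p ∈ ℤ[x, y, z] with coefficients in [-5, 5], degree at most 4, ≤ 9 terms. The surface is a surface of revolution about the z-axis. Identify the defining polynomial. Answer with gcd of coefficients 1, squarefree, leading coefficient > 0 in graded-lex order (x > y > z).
(a) deg p = 4. A generic line meets the surface in up to 4 points.
(b) Symmetry: the surface is invariant under rotation about z: p = q(x² + y², z).
(c) From the visible intercepts: a circular section at z = 1 has radius exactly 1.
(d) The integer polynomial consistent with all of this is the stated p.

2*x^4 + 4*x^2*y^2 + 2*y^4 - x^2 - y^2 + 2*z^2 - 3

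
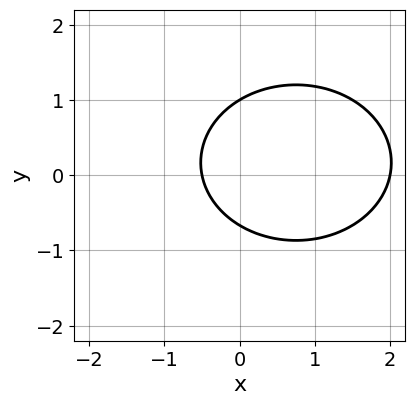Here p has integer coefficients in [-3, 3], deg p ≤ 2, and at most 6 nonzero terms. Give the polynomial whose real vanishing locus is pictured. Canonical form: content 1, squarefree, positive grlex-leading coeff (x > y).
1. The degree is 2 — the shape is more complex than any degree-1 curve.
2. Checking where it meets the axes: it crosses the x-axis at the gridline x = 2; one y-axis crossing is at y = 1.
3. Matching integer coefficients to the picture gives p.

2*x^2 + 3*y^2 - 3*x - y - 2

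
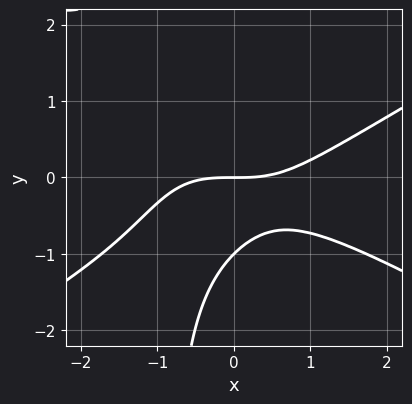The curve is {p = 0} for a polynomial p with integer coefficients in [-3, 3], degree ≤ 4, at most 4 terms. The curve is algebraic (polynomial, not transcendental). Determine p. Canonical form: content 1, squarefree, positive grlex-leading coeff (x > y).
x^3 - 3*x*y^2 - 3*y^2 - 3*y

1. deg p = 3. The shape is more complex than any degree-2 curve.
2. Reading off the gridlines: among the integer gridlines, it crosses the y-axis at y ∈ {-1, 0}; it crosses the x-axis at the gridline x = 0.
3. Fitting integer coefficients to these (and the overall shape) gives p.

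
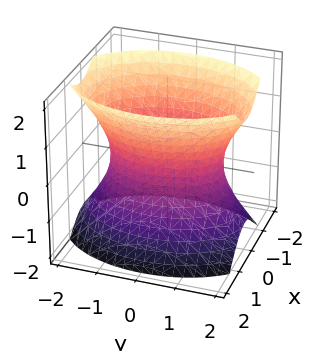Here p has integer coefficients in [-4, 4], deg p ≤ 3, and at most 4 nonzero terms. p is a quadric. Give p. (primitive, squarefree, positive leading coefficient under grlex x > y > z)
First, the degree is 2 — one connected sheet with a waist; a quadric.
Next, symmetries: the x ↦ −x reflection is a symmetry, so x appears only in even powers; it's symmetric under z → −z, forcing even powers of z; the y ↦ −y reflection is a symmetry, so y appears only in even powers.
Next, against the integer gridlines: among the integer gridlines, it crosses the x-axis at x ∈ {-1, 1}; no z-intercept at any integer in the box.
Finally, assembling these constraints gives the stated polynomial.

2*x^2 + y^2 - z^2 - 2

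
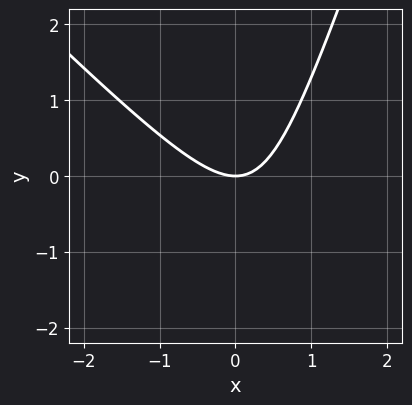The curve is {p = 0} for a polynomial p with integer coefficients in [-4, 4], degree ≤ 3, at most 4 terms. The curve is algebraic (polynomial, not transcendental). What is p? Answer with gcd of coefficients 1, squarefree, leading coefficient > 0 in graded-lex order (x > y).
(a) deg p = 2.
(b) Observable constraints: it meets the y-axis at y = 0 (among the integer gridlines); it crosses the x-axis at the gridline x = 0.
(c) Together with the visible shape, these determine p as stated.

3*x^2 + 2*x*y - y^2 - 3*y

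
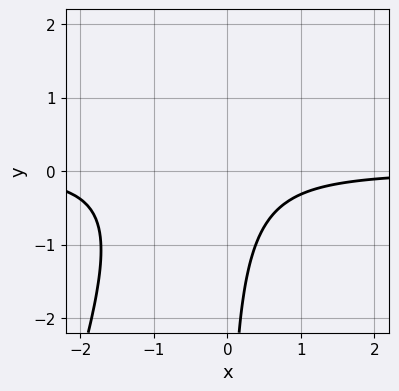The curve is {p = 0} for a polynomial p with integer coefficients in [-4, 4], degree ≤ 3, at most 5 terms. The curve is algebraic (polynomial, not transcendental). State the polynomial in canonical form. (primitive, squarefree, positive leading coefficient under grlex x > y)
First, degree: a generic line meets the curve in up to 3 points, so deg p = 3.
Next, reading off the gridlines: it misses every integer gridline on the y-axis; it misses every integer gridline on the x-axis.
Finally, assembling these constraints gives the stated polynomial.

3*x^2*y - x*y^2 + 3*x*y + 2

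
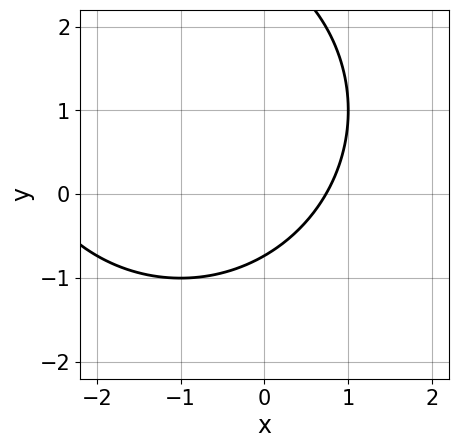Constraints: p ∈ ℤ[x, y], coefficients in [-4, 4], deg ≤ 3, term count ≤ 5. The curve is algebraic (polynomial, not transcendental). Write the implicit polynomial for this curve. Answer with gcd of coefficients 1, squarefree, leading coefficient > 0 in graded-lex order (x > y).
x^2 + y^2 + 2*x - 2*y - 2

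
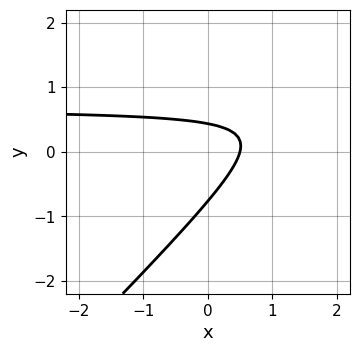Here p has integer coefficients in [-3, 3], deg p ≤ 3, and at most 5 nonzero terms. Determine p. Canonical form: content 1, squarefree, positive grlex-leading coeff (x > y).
3*x*y - 3*y^2 - 2*x - y + 1

First, degree: the shape is more complex than any degree-1 curve, so deg p = 2.
Finally, matching integer coefficients to the picture gives p.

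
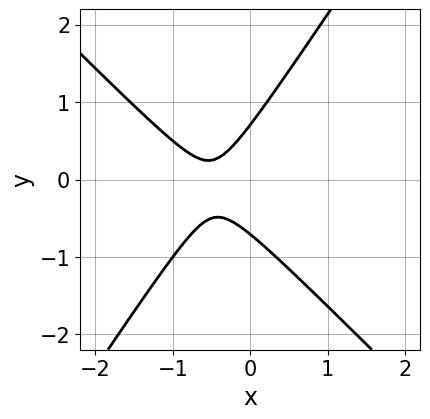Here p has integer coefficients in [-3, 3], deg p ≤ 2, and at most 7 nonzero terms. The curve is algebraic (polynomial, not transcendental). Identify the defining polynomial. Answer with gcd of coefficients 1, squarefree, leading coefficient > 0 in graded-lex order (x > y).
3*x^2 + x*y - 2*y^2 + 3*x + 1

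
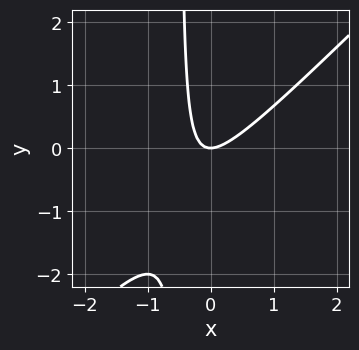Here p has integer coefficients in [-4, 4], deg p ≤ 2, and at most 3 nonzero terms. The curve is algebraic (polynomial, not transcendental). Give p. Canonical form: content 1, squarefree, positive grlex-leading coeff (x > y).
1. Degree: the shape is more complex than any degree-1 curve, so deg p = 2.
2. Against the integer gridlines: it meets the y-axis at y = 0 (among the integer gridlines); it crosses the x-axis at the gridline x = 0.
3. Fitting integer coefficients to these (and the overall shape) gives p.

2*x^2 - 2*x*y - y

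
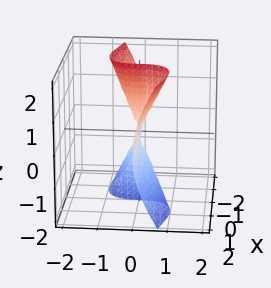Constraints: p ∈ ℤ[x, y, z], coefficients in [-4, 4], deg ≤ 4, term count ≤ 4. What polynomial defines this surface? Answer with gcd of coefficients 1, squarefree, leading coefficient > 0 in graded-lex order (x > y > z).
3*x^2*y - x*z^2 + 2*y^3

The degree is 3 — the shape is more complex than any degree-2 surface.
From the axis intercepts and sections: it crosses the y-axis at the gridline y = 0; every point of the z-axis in the box is on the surface; every point of the x-axis in the box is on the surface.
Fitting integer coefficients to these (and the overall shape) gives p.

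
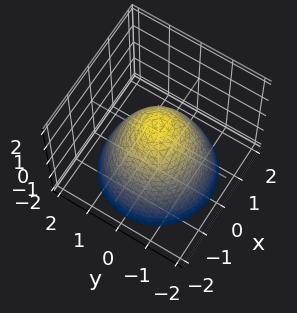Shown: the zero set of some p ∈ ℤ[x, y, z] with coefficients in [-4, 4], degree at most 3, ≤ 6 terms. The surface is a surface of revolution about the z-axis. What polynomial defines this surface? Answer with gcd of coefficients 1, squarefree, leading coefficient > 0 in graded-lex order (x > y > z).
(a) The degree is 2 — the shape is more complex than any degree-1 surface.
(b) Symmetries: the surface is invariant under rotation about z: p = q(x² + y², z).
(c) Observable constraints: it meets the z-axis at z = 1 (among the integer gridlines); the x-axis gridline crossings are at x ∈ {-1, 1}.
(d) Putting this together gives p. Check: (0, -1, 0) on the y-axis lies on the surface, and p(0, -1, 0) = 0. ✓

x^2 + y^2 + z - 1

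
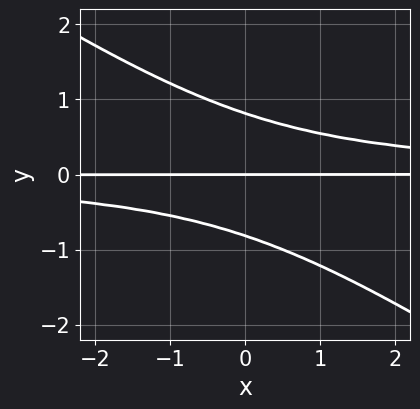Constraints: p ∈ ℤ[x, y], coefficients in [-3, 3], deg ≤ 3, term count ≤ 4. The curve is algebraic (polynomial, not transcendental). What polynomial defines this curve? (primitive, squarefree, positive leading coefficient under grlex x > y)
2*x*y^2 + 3*y^3 - 2*y

1. deg p = 3. A generic line meets the curve in up to 3 points.
2. Reading off the gridlines: one y-axis crossing is at y = 0; the visible x-axis segment lies entirely on the curve.
3. These observations pin down the coefficients.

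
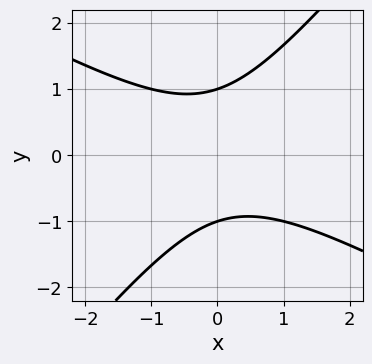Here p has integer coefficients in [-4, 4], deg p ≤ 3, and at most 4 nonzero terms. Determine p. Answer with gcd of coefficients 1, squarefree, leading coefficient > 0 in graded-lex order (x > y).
2*x^2 + 2*x*y - 3*y^2 + 3

1. The degree is 2 — a generic line meets the curve in up to 2 points.
2. From the visible intercepts: it misses every integer gridline on the x-axis; among the integer gridlines, it crosses the y-axis at y ∈ {-1, 1}.
3. The integer polynomial consistent with all of this is the stated p.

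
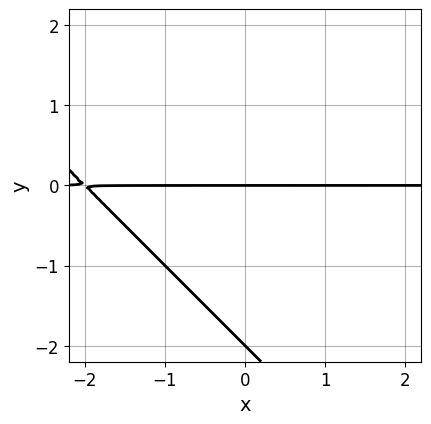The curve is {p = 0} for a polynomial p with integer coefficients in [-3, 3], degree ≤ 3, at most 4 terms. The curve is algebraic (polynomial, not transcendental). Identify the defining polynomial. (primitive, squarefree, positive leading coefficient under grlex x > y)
Degree: the shape is more complex than any degree-1 curve, so deg p = 2.
From the visible intercepts: the y-axis gridline crossings are at y ∈ {-2, 0}; the visible x-axis segment lies entirely on the curve.
Assembling these constraints gives the stated polynomial.

x*y + y^2 + 2*y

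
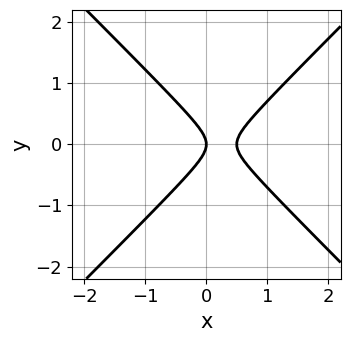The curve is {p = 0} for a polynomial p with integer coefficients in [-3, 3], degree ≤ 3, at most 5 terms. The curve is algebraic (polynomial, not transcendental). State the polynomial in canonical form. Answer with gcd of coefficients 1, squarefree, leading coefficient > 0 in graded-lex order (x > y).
(a) The degree is 2 — a generic line meets the curve in up to 2 points.
(b) Symmetries: it's symmetric under y → −y, forcing even powers of y.
(c) Against the integer gridlines: it crosses the y-axis at the gridline y = 0; one x-axis crossing is at x = 0.
(d) These observations pin down the coefficients.

2*x^2 - 2*y^2 - x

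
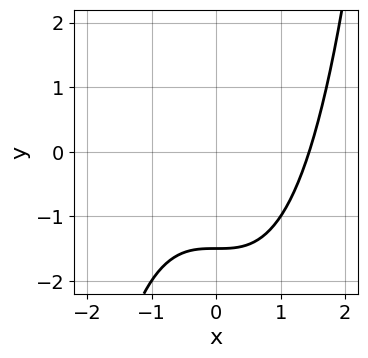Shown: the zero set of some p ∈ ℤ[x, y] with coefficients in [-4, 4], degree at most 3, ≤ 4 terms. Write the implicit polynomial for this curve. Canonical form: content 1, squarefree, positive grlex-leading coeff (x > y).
1. deg p = 3. A generic line meets the curve in up to 3 points.
2. Putting this together gives p.

x^3 - 2*y - 3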